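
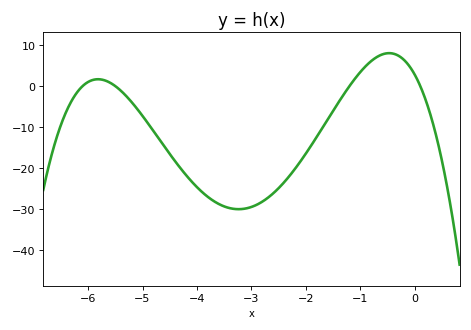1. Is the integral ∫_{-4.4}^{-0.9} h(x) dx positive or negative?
negative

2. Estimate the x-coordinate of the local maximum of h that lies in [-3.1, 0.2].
-0.4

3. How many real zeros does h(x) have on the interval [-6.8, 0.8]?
4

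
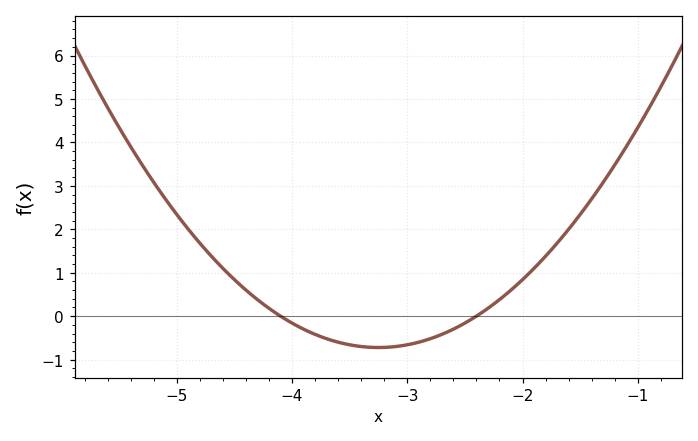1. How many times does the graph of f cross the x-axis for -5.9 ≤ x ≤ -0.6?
2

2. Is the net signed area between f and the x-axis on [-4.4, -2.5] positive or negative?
negative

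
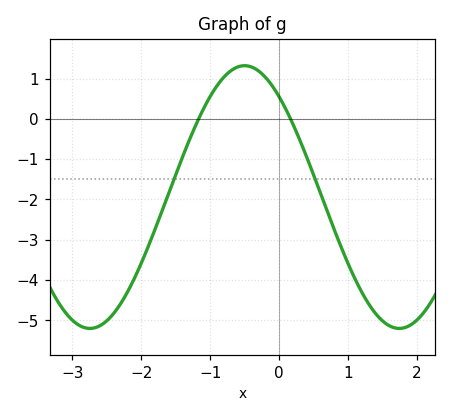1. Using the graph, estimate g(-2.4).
-4.83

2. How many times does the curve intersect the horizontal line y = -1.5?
2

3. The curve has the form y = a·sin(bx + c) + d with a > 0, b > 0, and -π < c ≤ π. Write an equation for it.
y = 3.26sin(1.4x + 2.27) - 1.94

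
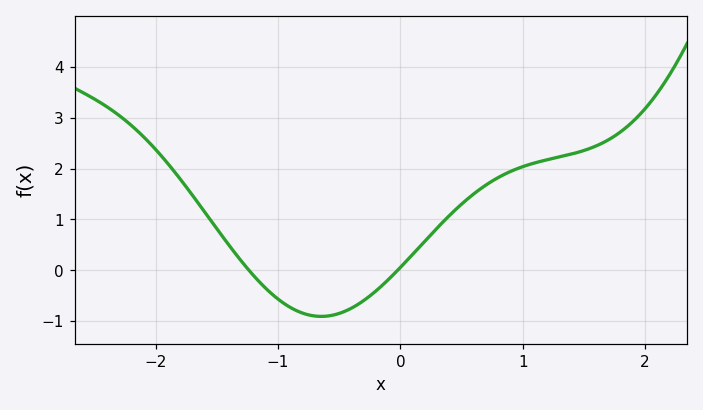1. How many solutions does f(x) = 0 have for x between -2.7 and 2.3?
2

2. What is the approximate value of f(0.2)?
0.572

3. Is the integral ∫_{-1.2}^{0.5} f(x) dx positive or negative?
negative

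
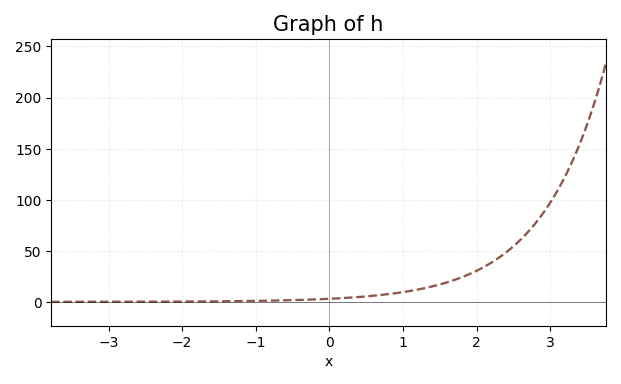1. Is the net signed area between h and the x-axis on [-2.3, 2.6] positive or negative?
positive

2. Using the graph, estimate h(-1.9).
0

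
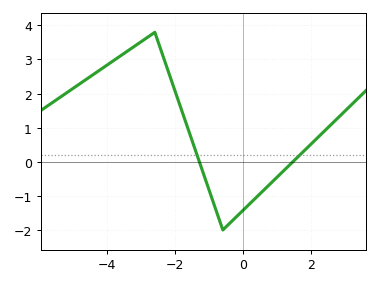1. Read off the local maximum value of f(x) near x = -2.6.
3.8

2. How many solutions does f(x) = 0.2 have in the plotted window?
2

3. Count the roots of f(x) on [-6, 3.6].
2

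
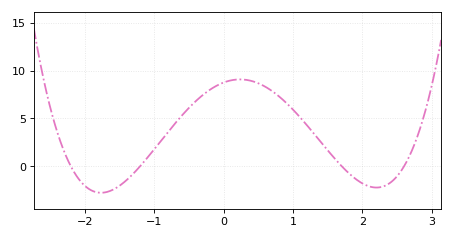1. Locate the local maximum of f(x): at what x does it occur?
0.2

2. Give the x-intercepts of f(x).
-2.2, -1.2, 1.7, 2.6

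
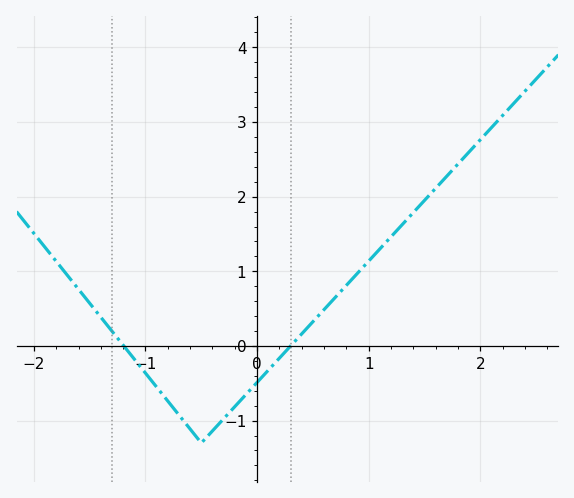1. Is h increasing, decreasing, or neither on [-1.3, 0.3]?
neither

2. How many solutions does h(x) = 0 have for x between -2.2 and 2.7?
2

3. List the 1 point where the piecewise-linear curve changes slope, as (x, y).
(-0.5, -1.3)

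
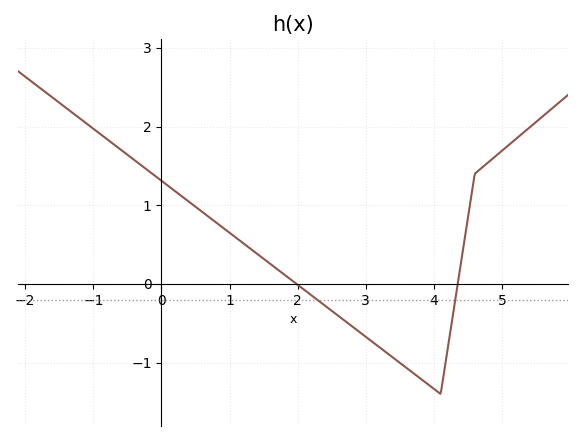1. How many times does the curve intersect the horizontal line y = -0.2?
2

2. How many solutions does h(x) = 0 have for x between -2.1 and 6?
2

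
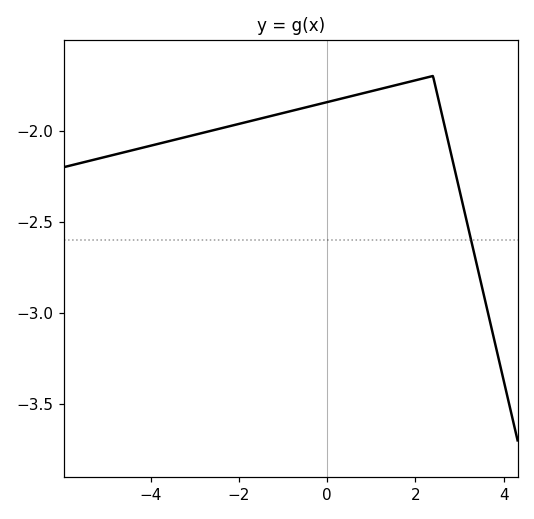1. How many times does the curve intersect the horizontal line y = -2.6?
1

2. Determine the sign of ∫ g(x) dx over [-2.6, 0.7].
negative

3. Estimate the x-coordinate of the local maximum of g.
2.4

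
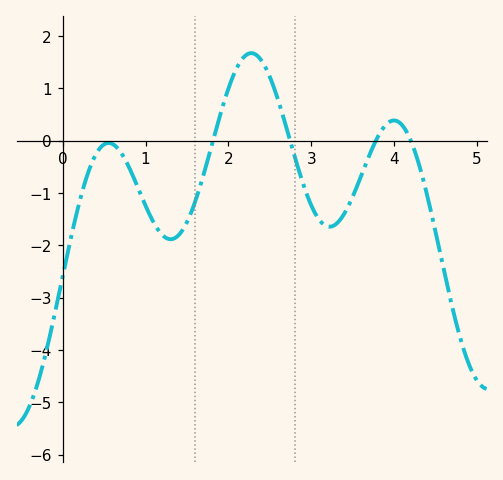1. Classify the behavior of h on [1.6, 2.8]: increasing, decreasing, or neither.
neither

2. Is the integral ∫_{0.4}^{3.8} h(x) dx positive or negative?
negative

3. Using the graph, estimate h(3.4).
-1.39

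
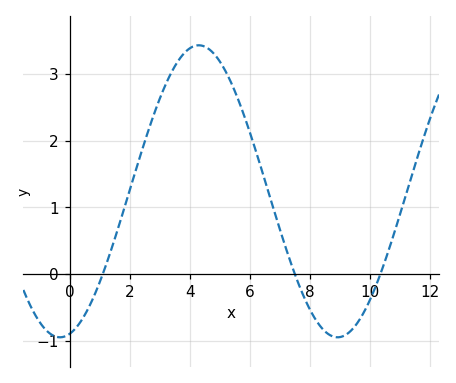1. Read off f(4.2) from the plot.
3.43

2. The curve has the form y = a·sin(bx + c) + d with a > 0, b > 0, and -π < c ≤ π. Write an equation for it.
y = 2.19sin(0.68x - 1.35) + 1.24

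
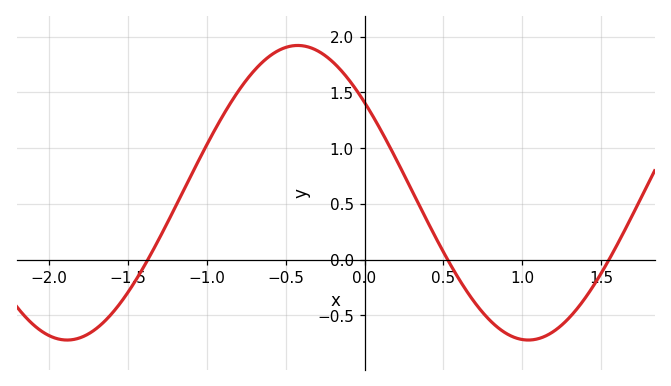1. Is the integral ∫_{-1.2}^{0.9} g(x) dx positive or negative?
positive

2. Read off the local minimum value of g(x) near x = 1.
-0.72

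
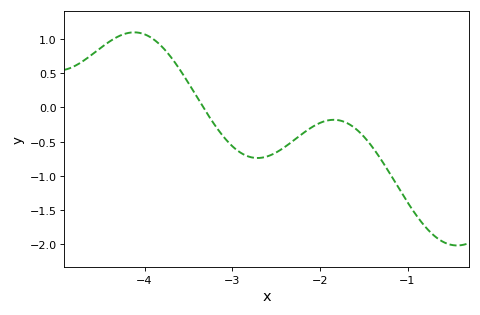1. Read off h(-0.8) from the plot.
-1.75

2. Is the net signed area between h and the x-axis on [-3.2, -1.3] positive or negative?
negative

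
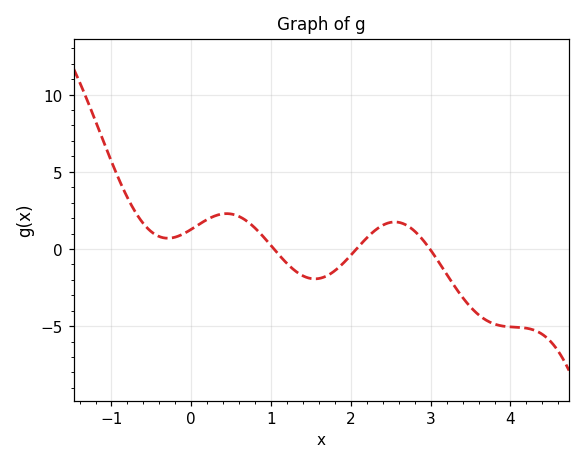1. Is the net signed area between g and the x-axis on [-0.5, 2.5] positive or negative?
positive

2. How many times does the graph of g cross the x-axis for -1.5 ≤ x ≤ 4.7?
3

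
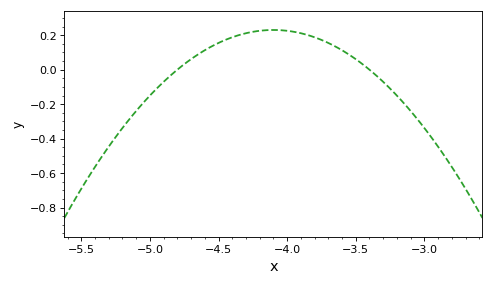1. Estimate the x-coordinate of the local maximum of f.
-4.1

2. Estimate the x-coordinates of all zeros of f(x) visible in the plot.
-4.8, -3.4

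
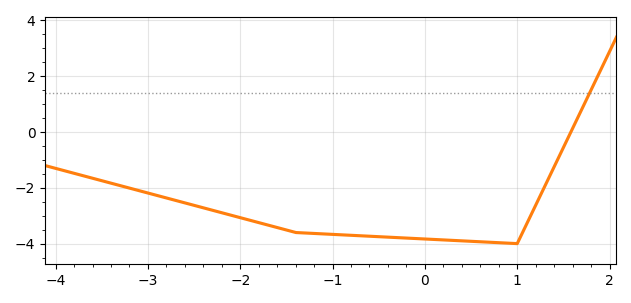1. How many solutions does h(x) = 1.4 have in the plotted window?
1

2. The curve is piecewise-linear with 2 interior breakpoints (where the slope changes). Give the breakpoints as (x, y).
(-1.4, -3.6); (1, -4)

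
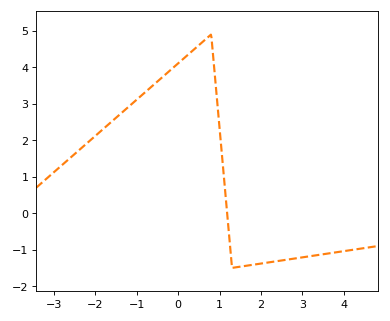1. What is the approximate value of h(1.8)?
-1.41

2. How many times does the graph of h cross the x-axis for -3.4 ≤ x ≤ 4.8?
1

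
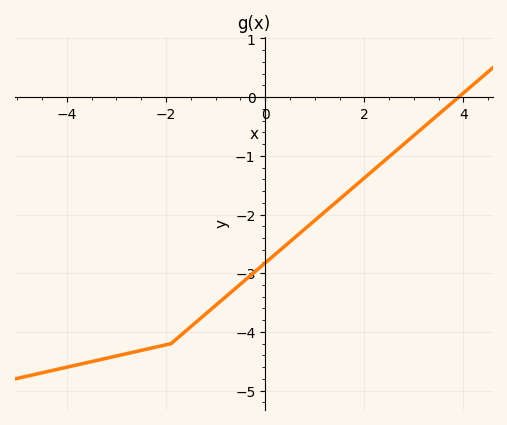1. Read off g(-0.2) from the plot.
-3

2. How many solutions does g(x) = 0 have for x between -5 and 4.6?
1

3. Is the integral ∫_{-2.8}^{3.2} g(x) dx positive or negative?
negative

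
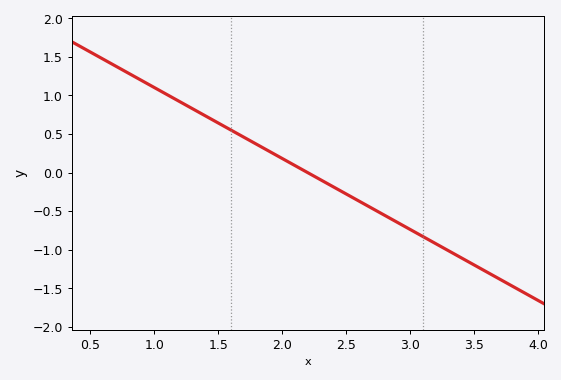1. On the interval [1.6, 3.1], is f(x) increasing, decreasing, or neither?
decreasing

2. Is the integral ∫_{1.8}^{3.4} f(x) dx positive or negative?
negative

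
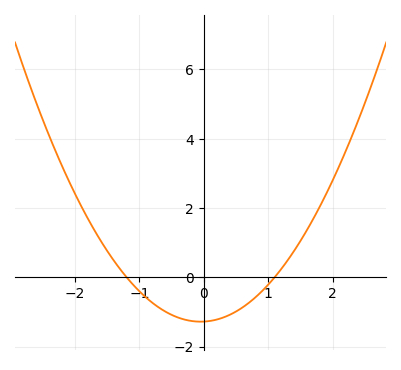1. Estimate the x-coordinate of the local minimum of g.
0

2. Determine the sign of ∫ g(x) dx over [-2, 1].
negative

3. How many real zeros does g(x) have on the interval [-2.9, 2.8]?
2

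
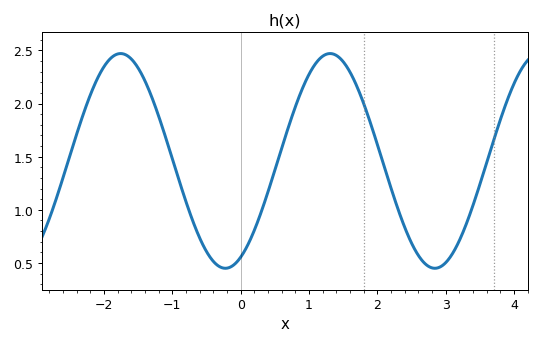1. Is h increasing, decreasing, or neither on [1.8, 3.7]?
neither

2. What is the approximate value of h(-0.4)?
0.5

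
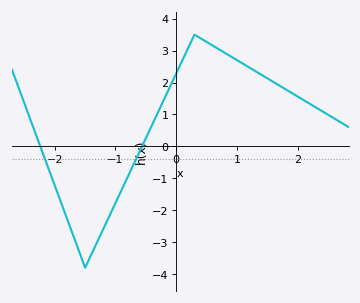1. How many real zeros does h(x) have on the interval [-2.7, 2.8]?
2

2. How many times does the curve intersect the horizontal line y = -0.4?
2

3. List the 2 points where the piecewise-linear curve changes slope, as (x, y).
(-1.5, -3.8); (0.3, 3.5)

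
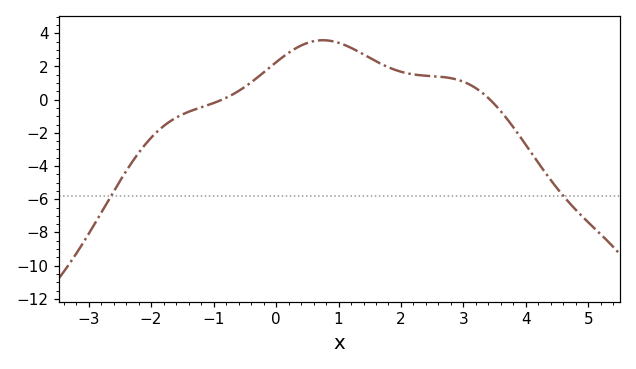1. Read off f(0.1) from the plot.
2.55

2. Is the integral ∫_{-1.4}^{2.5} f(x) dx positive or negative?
positive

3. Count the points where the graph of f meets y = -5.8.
2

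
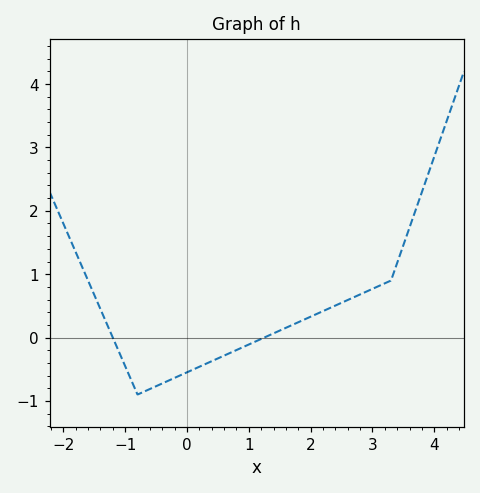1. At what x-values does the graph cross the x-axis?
-1.2, 1.25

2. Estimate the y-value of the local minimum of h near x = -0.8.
-0.899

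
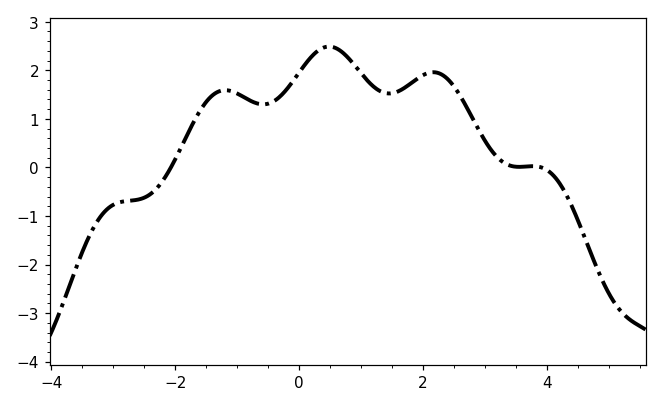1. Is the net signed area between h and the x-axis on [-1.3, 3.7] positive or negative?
positive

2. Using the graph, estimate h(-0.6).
1.3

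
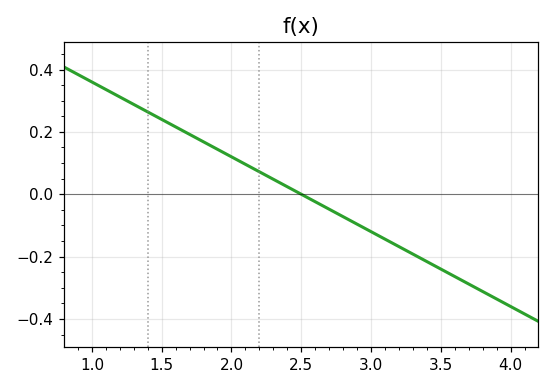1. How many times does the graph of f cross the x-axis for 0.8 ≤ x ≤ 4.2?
1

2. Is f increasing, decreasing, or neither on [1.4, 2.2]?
decreasing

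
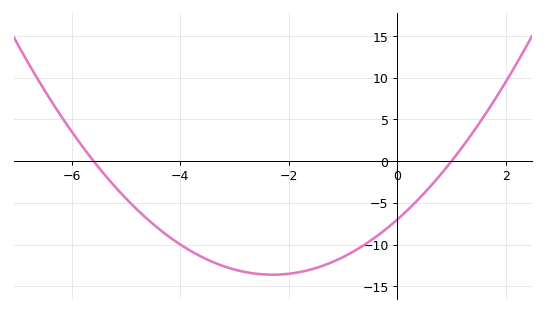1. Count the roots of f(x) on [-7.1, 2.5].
2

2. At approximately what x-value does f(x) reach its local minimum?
-2.2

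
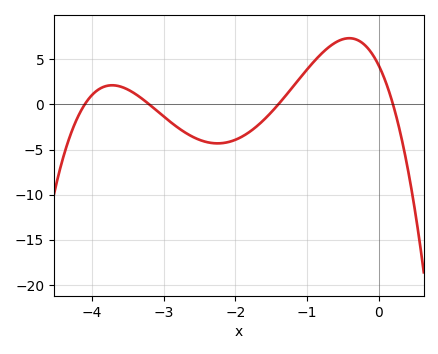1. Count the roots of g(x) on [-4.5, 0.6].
4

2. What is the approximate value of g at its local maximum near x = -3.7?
2.12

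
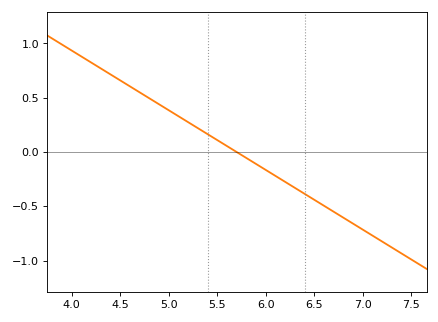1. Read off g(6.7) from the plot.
-0.55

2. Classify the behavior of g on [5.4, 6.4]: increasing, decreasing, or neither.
decreasing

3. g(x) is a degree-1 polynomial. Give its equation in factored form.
y = -0.55(x - 5.7)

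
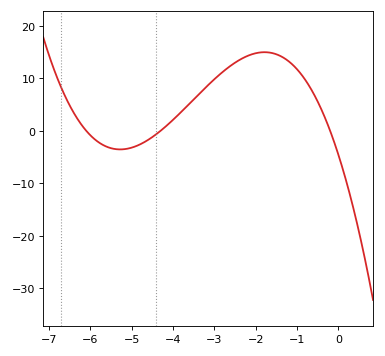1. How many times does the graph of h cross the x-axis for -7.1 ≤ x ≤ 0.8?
3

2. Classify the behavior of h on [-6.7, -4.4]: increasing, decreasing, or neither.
neither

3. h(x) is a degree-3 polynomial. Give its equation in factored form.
y = -0.87(x + 6.1)(x + 4.3)(x + 0.2)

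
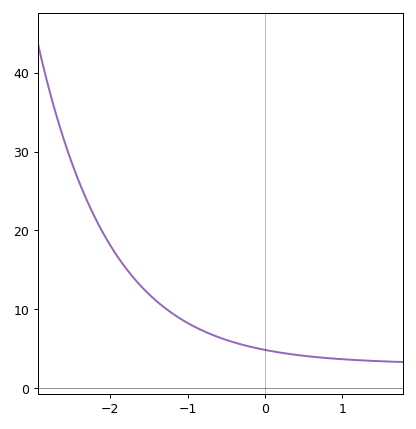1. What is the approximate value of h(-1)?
8.25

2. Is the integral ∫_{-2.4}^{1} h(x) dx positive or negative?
positive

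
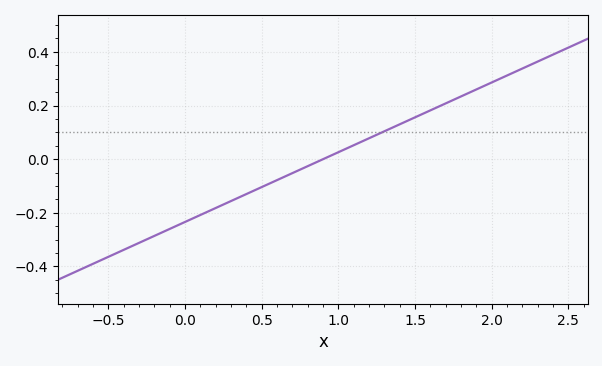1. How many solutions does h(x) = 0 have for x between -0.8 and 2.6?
1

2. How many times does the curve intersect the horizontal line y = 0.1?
1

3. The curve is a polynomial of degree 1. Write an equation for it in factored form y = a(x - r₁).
y = 0.26(x - 0.9)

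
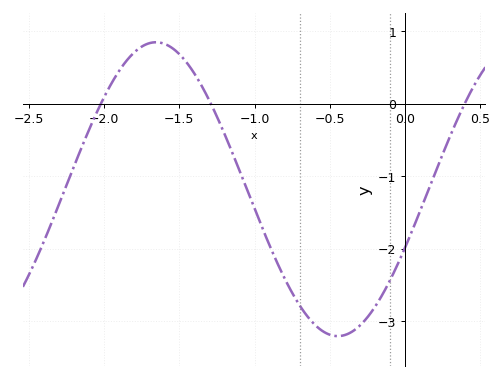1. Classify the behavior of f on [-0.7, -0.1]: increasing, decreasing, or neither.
neither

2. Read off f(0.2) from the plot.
-0.956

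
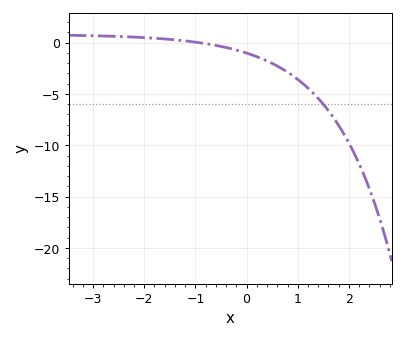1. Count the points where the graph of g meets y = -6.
1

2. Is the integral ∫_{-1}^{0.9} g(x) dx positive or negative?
negative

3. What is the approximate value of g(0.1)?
-1.19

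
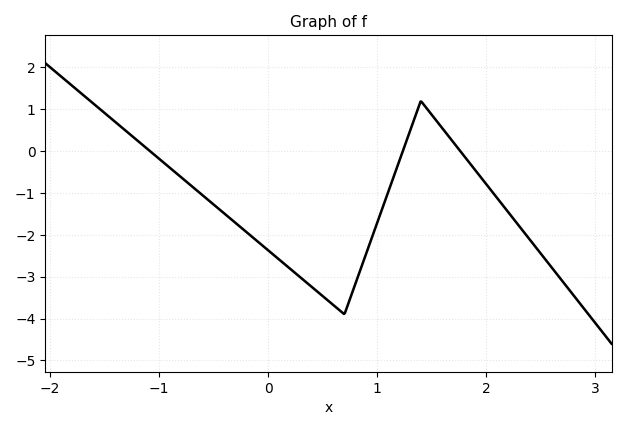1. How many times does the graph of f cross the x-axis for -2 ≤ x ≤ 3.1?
3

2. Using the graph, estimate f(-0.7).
-0.8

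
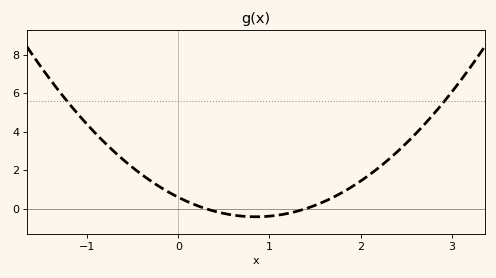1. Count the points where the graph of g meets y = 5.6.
2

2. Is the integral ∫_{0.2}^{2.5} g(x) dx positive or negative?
positive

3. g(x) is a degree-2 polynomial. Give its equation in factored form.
y = 1.4(x - 0.3)(x - 1.4)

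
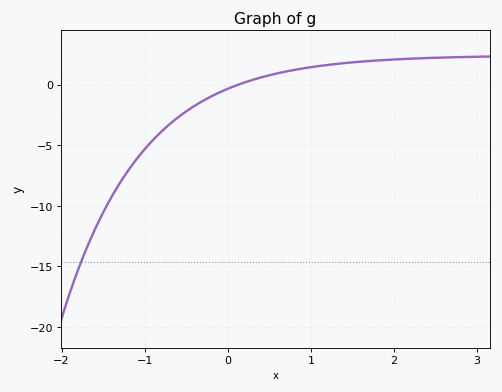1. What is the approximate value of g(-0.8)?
-3.87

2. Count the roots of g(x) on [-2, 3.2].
1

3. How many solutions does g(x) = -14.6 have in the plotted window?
1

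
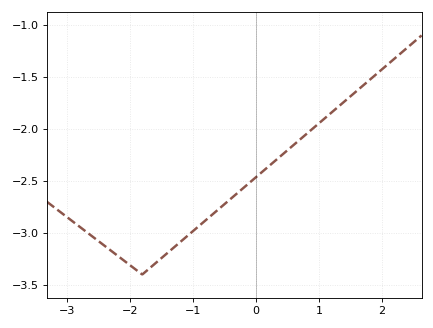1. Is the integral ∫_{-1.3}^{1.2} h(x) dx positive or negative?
negative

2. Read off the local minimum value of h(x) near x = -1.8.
-3.4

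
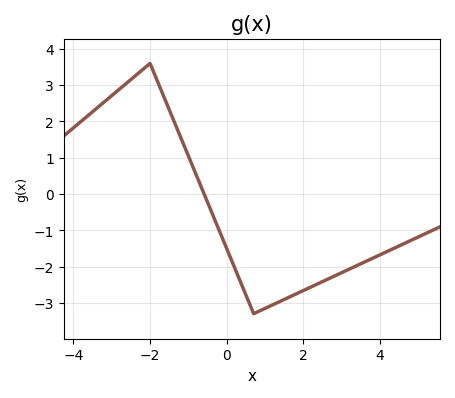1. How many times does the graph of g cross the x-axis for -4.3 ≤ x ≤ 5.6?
1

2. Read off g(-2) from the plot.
3.6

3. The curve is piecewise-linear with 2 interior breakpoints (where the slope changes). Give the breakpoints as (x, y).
(-2, 3.6); (0.7, -3.3)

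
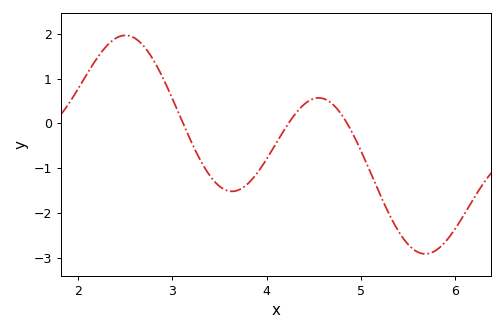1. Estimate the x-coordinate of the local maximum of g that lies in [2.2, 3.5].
2.5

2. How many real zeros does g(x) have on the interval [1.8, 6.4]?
3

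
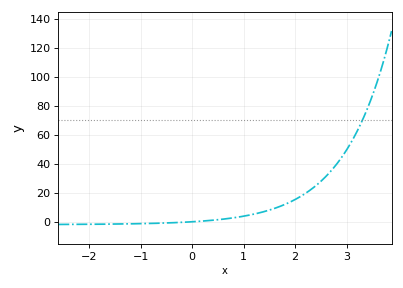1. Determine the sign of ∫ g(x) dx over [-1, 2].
positive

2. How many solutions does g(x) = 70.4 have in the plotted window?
1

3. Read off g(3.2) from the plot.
62.1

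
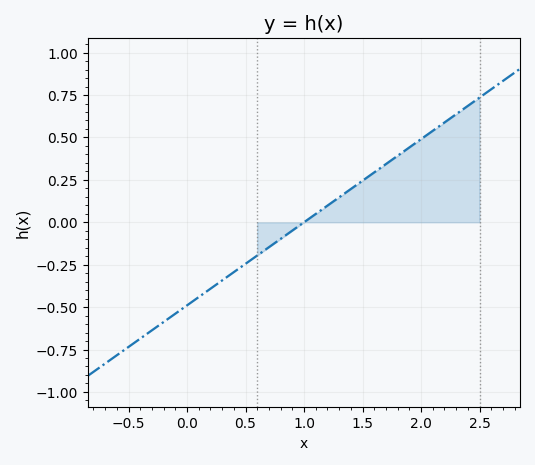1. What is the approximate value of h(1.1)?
0.049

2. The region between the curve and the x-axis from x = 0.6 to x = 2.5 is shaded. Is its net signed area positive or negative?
positive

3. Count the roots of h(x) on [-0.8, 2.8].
1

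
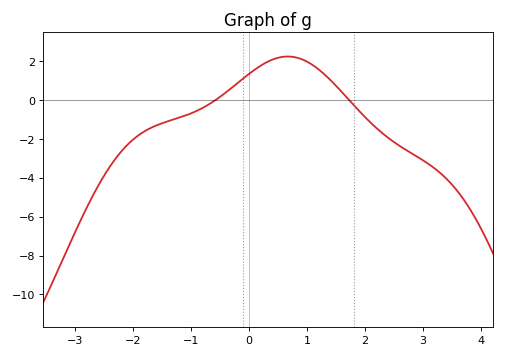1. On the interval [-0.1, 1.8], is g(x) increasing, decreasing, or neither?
neither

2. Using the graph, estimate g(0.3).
1.92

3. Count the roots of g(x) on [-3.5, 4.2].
2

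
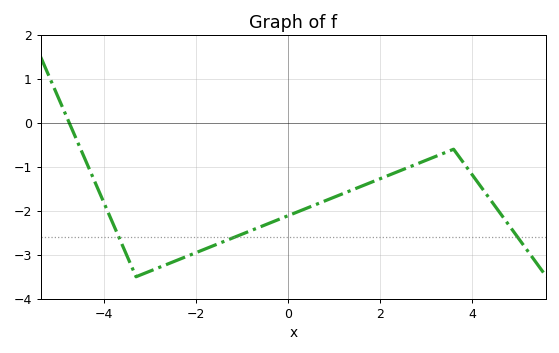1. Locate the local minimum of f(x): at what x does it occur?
-3.3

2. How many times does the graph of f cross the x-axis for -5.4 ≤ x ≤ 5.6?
1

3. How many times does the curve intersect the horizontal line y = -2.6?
3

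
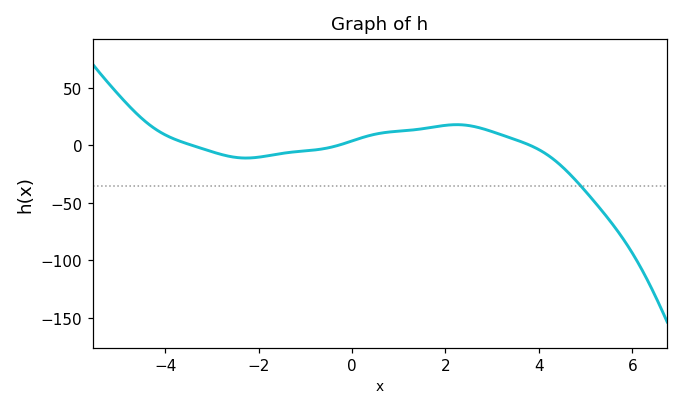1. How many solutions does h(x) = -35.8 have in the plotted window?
1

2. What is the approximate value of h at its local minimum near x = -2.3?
-10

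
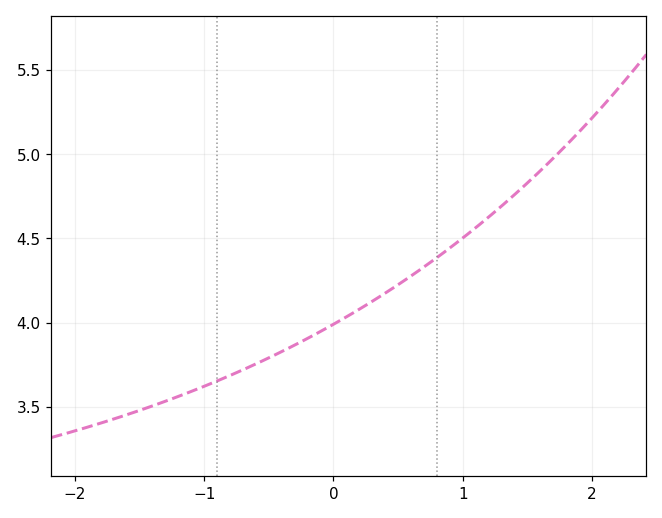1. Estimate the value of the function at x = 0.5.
4.23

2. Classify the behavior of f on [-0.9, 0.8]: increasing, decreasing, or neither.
increasing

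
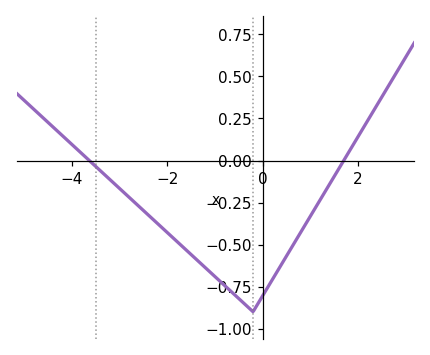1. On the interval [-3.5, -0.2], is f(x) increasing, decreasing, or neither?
decreasing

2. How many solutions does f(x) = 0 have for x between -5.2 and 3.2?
2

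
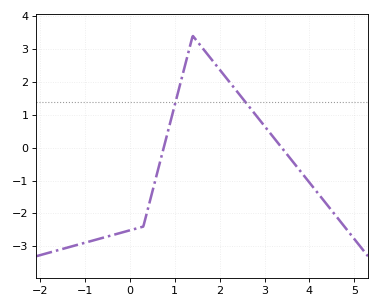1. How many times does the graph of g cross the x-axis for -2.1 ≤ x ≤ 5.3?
2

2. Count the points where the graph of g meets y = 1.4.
2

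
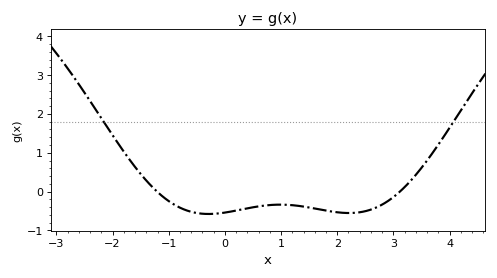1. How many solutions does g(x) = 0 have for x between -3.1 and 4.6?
2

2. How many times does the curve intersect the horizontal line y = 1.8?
2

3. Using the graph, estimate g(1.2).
-0.3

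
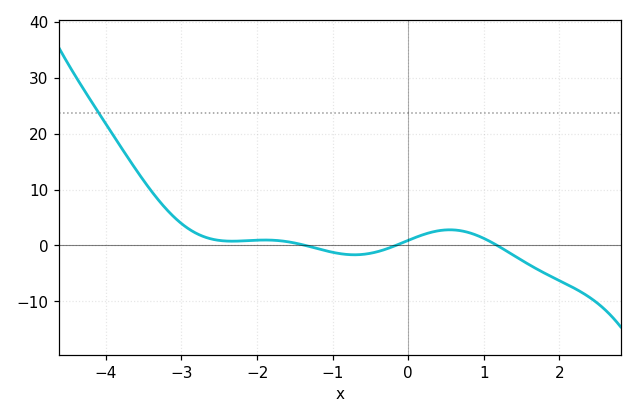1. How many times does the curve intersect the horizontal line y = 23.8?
1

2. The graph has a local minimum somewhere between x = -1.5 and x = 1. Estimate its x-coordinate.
-0.711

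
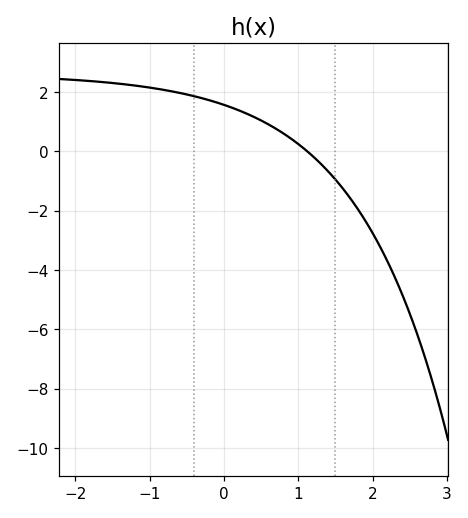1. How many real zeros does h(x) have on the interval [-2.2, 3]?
1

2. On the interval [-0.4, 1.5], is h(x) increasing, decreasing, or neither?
decreasing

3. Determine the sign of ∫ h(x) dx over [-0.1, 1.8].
positive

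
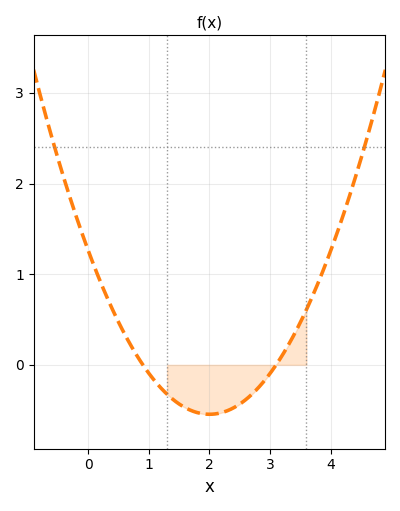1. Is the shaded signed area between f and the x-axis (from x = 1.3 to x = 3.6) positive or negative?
negative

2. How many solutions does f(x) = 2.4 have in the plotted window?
2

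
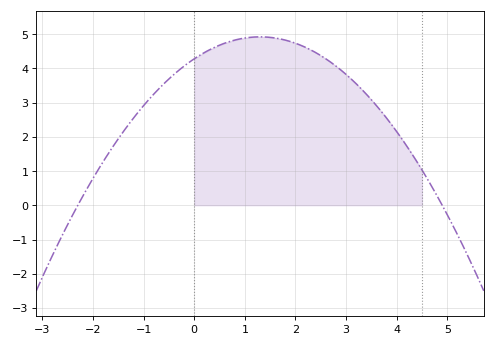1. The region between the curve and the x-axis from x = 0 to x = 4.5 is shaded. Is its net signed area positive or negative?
positive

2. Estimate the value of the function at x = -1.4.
2.15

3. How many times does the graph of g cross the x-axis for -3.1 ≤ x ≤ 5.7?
2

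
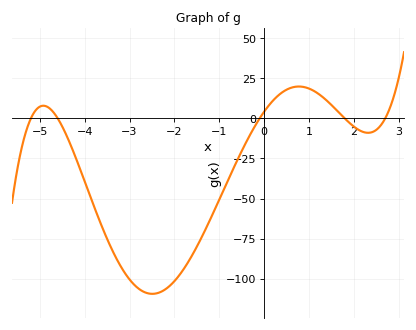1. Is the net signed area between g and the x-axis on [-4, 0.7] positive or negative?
negative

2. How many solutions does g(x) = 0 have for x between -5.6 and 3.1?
5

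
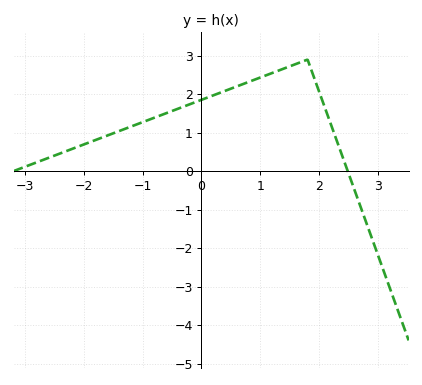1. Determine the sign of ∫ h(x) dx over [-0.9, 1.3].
positive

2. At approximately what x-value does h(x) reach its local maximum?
1.8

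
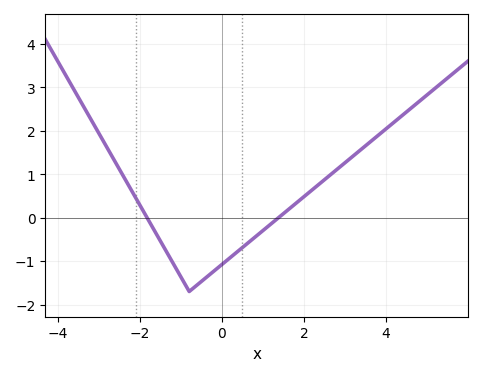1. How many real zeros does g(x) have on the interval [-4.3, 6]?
2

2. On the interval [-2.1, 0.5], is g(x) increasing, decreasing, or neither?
neither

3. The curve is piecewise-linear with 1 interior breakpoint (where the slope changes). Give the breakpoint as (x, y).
(-0.8, -1.7)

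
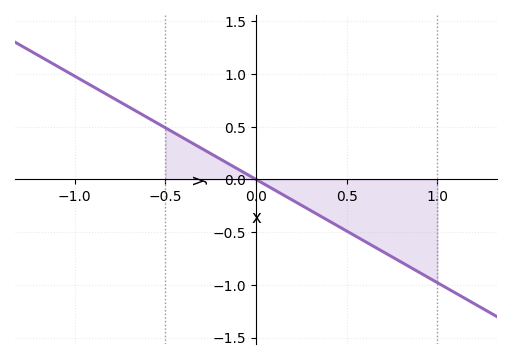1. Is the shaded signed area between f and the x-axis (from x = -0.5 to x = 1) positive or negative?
negative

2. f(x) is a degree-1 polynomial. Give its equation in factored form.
y = -0.98(x - 0)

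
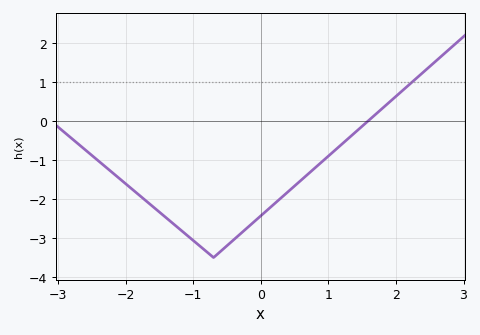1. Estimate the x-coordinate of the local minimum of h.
-0.699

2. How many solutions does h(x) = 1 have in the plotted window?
1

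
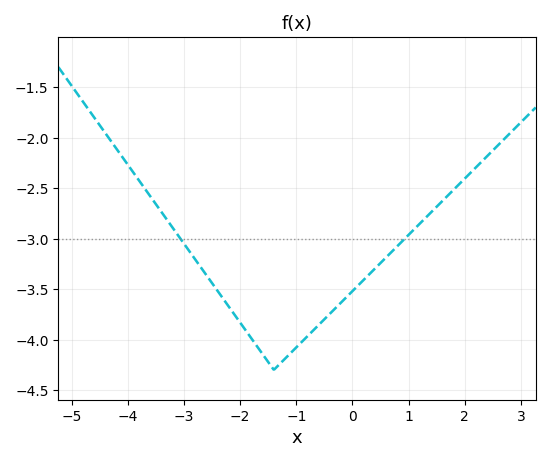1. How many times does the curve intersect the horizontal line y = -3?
2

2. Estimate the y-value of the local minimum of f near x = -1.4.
-4.3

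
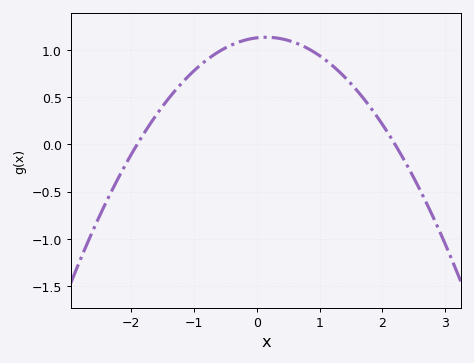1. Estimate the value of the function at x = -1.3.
0.567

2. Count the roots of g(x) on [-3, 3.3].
2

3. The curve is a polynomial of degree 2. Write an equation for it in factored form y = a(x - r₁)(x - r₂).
y = -0.27(x + 1.9)(x - 2.2)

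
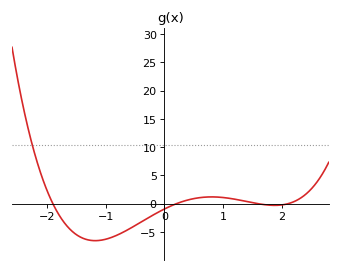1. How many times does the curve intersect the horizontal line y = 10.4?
1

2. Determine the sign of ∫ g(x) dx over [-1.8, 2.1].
negative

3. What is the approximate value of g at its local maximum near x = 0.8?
1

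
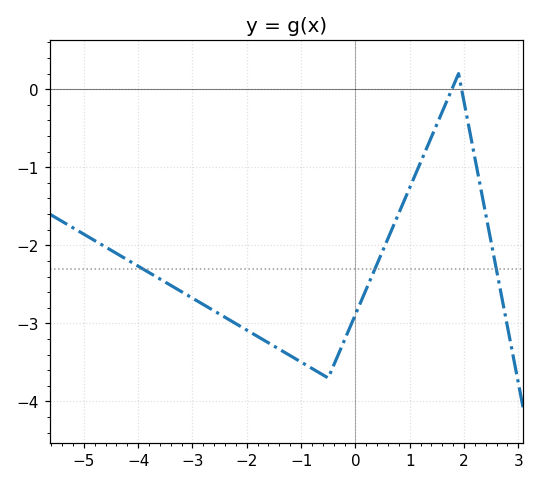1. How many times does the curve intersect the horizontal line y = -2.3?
3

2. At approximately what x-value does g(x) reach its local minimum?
-0.4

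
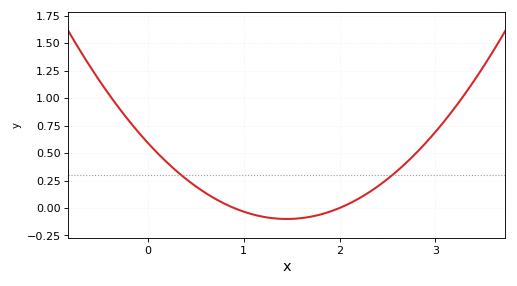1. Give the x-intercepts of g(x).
0.9, 2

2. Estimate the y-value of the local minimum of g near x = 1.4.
-0.1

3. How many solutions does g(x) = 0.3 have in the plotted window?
2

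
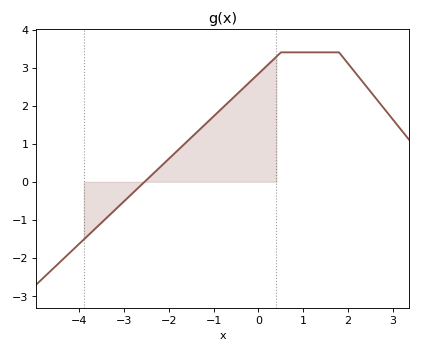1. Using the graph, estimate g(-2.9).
-0.4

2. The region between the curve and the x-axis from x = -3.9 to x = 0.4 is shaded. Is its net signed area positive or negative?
positive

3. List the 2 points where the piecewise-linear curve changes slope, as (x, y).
(0.5, 3.4); (1.8, 3.4)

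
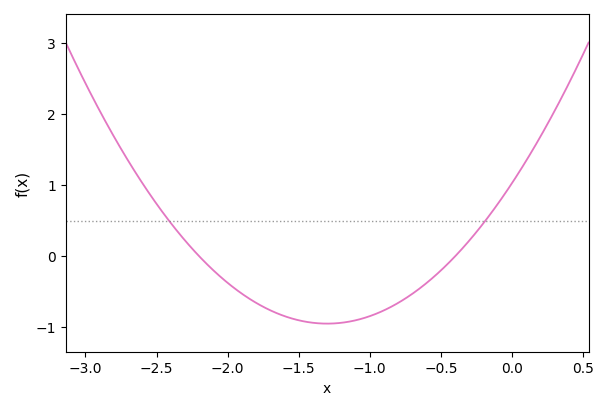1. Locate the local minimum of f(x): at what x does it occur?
-1.3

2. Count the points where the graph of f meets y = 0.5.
2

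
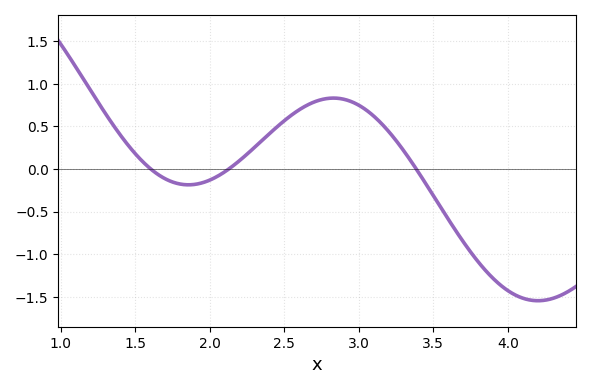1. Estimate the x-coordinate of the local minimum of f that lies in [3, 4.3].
4.2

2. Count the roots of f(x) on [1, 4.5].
3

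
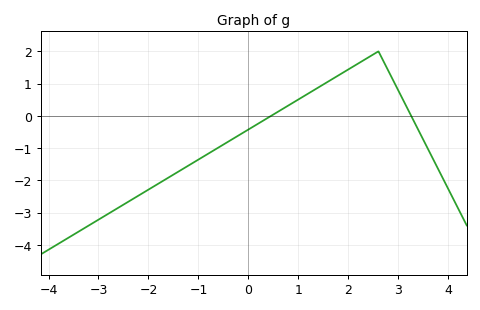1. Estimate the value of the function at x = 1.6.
1.07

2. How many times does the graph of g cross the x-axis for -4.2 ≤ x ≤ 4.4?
2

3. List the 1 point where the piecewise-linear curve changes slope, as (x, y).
(2.6, 2)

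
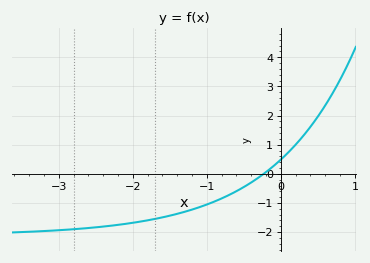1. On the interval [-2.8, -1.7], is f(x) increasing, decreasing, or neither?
increasing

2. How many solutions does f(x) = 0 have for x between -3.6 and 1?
1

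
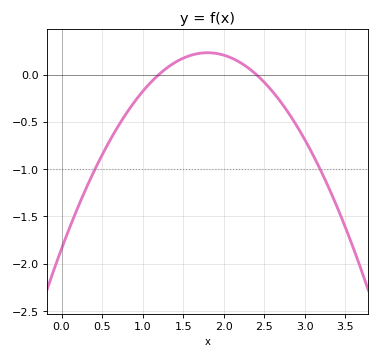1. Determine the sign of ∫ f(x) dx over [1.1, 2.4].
positive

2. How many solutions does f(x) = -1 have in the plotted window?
2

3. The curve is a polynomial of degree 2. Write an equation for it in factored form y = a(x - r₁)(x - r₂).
y = -0.64(x - 1.2)(x - 2.4)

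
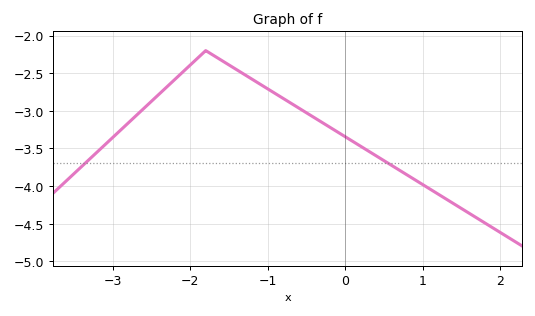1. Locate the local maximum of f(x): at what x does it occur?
-1.8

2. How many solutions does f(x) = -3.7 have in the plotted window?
2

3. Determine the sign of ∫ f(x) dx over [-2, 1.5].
negative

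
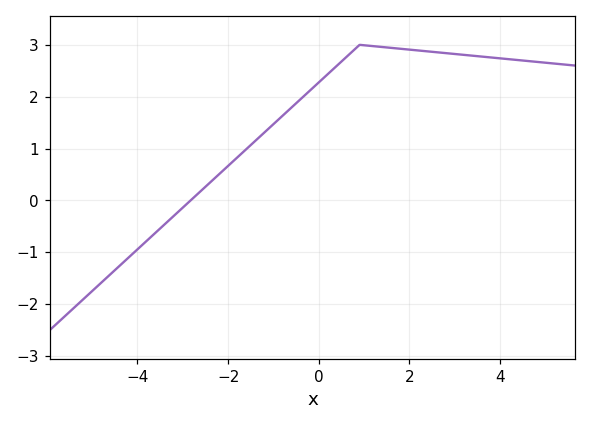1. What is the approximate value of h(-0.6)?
1.8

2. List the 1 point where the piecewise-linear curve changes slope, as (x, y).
(0.9, 3)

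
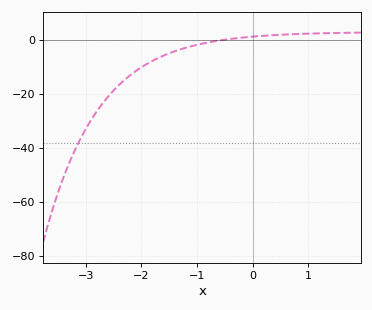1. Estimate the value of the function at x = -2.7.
-24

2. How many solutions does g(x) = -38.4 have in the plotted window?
1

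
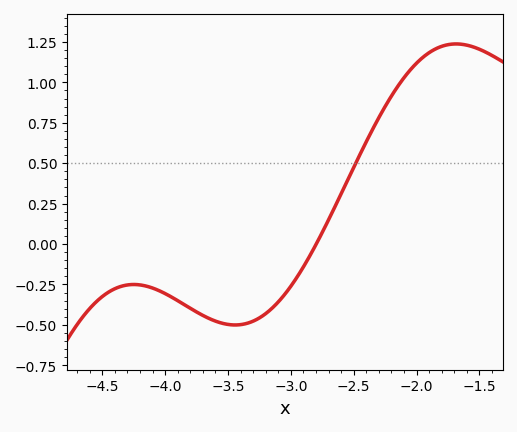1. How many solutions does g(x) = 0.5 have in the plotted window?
1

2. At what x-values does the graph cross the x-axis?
-2.8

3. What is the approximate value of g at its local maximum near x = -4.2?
-0.25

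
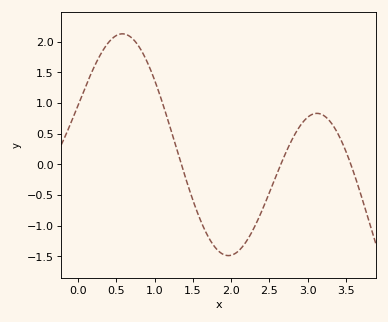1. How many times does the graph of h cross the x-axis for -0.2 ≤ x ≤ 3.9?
3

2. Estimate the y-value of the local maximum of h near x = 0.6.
2.15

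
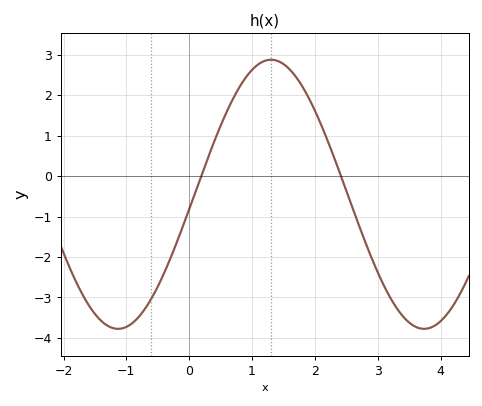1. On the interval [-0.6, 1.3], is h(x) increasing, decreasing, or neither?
increasing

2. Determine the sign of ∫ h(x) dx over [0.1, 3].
positive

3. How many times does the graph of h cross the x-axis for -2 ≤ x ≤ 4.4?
2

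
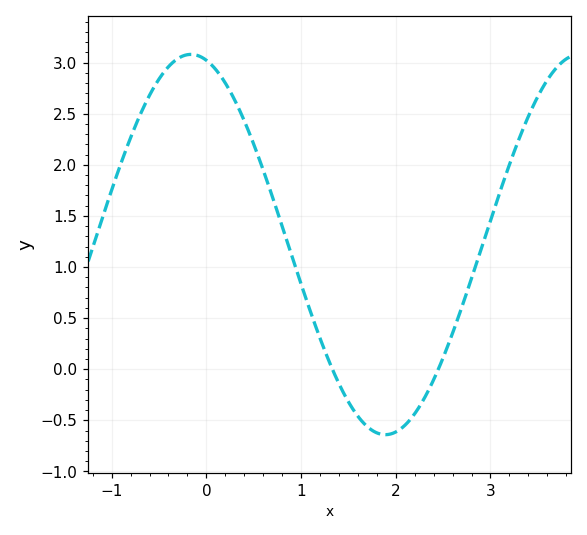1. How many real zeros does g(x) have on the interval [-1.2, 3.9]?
2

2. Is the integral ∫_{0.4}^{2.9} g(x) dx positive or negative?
positive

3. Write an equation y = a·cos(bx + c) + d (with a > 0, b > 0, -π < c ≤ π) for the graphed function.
y = 1.86cos(1.5x + 0.25) + 1.22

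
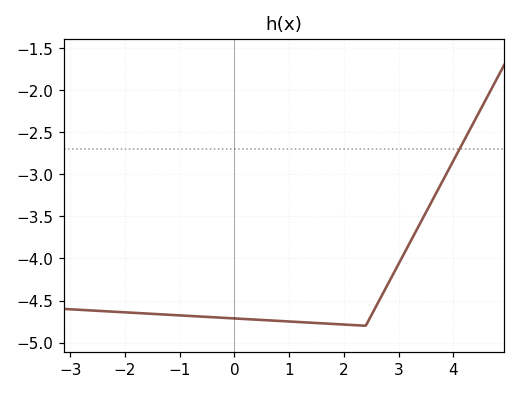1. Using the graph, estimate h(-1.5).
-4.66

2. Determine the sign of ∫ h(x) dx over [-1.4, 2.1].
negative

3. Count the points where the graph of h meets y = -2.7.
1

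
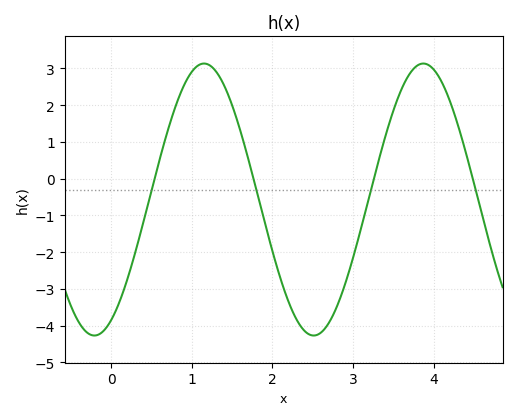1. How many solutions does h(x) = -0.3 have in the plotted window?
4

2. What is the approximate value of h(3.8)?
3.08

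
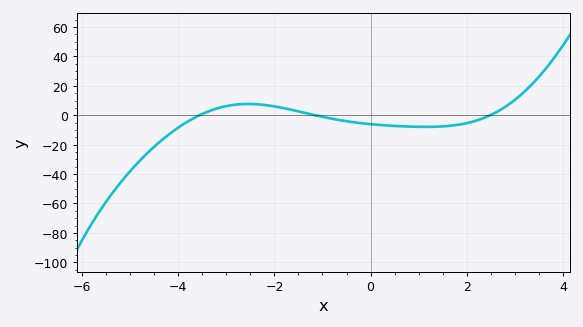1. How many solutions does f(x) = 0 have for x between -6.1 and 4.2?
3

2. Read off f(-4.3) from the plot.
-16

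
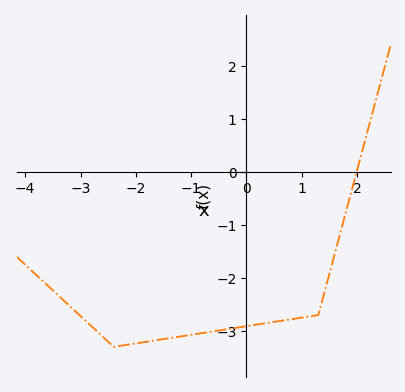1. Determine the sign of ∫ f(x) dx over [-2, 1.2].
negative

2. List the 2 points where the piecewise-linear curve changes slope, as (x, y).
(-2.4, -3.3); (1.3, -2.7)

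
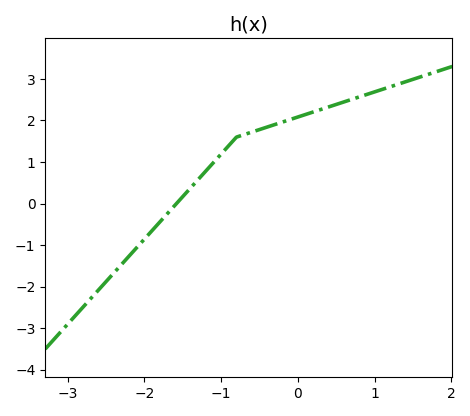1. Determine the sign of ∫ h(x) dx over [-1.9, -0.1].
positive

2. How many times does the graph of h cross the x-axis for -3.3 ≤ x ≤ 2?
1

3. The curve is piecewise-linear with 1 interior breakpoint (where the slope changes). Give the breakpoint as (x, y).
(-0.8, 1.6)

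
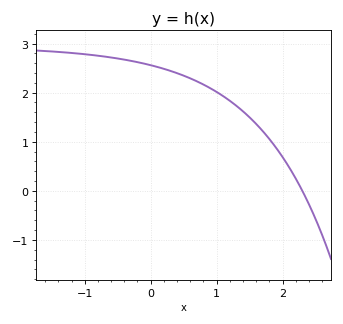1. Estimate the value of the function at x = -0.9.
2.8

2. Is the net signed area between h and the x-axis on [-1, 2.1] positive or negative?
positive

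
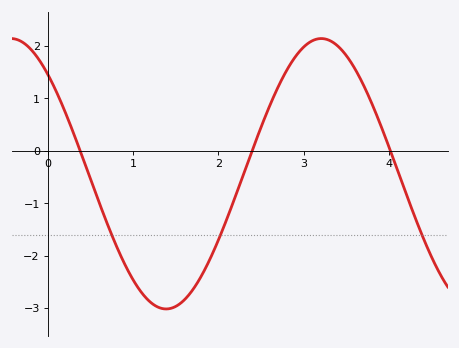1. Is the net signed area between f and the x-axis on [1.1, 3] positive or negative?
negative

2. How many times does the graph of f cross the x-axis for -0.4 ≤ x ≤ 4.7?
3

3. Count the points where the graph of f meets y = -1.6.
3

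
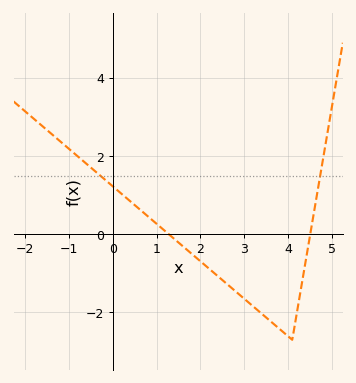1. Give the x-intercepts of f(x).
1.28, 4.51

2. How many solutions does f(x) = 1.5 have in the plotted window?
2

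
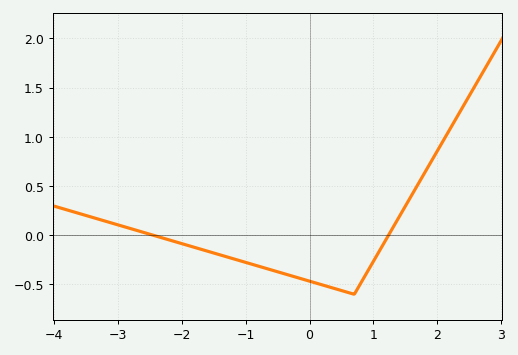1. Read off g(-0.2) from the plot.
-0.45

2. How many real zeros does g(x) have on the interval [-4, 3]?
2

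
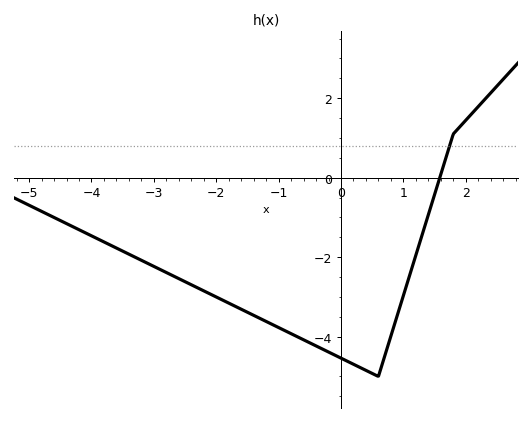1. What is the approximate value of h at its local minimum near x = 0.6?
-5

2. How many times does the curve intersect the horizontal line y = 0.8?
1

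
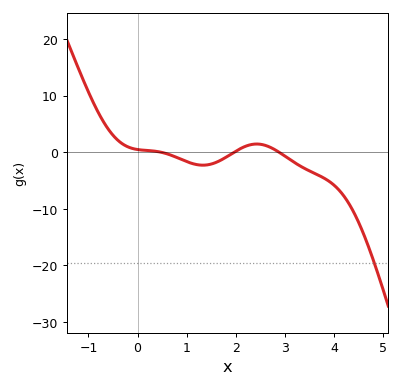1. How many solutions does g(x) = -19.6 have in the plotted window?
1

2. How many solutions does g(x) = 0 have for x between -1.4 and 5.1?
3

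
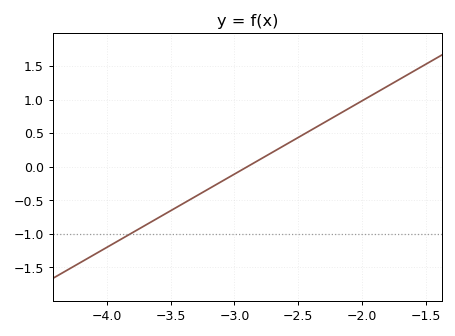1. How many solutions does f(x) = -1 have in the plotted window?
1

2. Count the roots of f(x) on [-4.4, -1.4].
1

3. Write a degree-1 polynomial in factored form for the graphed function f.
y = 1.09(x + 2.9)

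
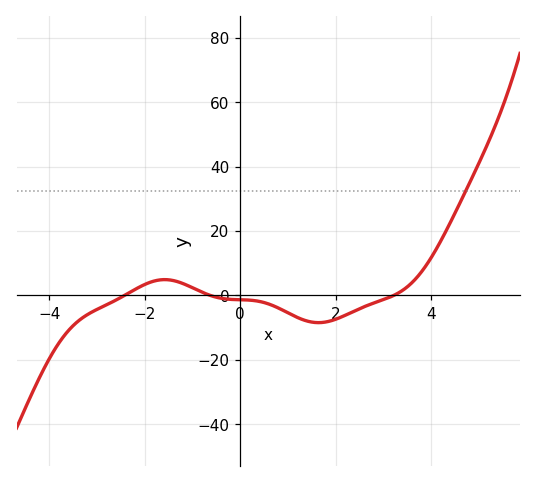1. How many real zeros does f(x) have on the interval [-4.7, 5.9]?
3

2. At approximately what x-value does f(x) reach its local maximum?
-1.6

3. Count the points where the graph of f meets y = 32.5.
1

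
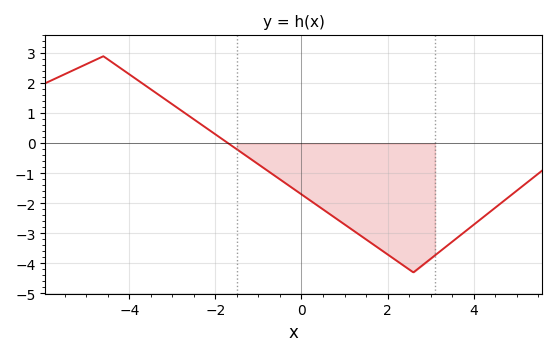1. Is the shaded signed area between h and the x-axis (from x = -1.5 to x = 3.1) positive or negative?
negative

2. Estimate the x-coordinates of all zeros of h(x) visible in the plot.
-1.6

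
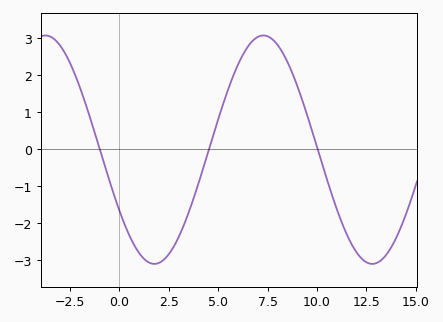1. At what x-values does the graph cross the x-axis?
-1, 4.5, 10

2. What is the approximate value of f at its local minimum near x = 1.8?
-3.1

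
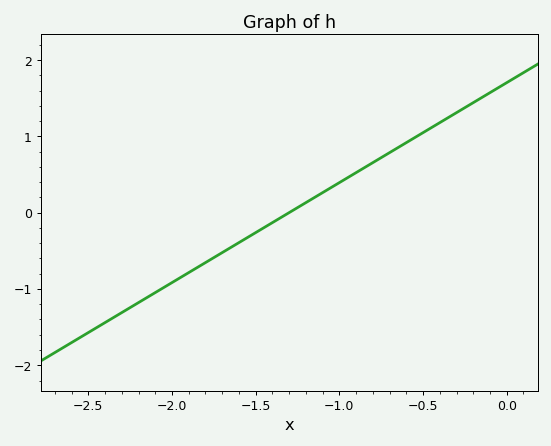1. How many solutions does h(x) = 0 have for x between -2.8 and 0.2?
1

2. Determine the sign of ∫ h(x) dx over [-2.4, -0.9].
negative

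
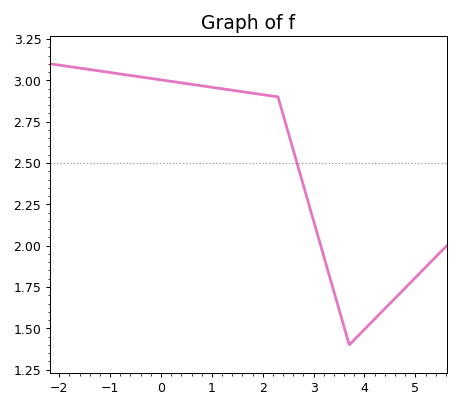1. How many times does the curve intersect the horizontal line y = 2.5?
1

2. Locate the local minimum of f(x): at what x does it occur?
3.7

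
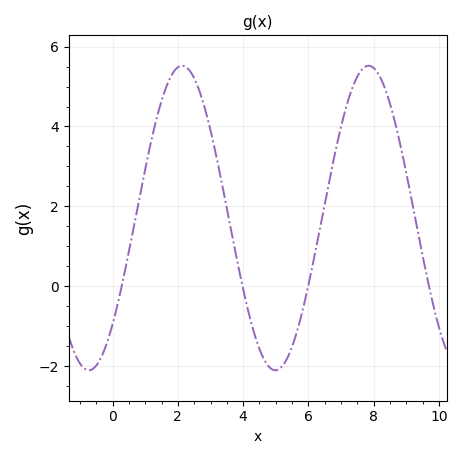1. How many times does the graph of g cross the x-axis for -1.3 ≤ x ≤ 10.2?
4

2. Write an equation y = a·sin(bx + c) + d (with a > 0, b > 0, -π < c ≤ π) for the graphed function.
y = 3.81sin(1.1x - 0.77) + 1.71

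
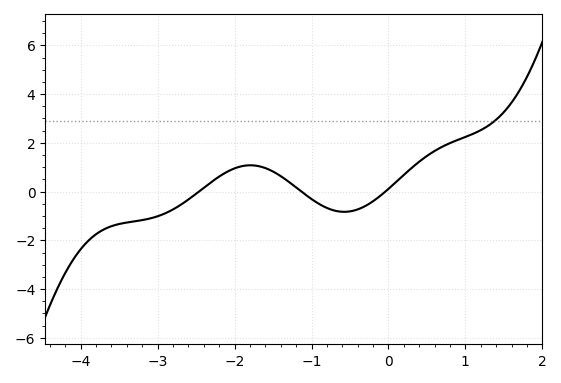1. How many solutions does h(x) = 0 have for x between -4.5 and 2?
3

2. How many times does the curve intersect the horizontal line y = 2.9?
1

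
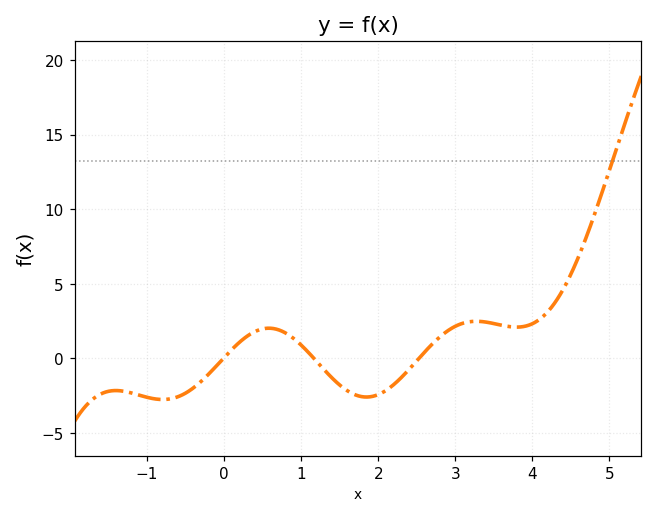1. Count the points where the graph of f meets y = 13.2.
1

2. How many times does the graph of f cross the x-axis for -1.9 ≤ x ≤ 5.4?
3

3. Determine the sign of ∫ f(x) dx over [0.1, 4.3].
positive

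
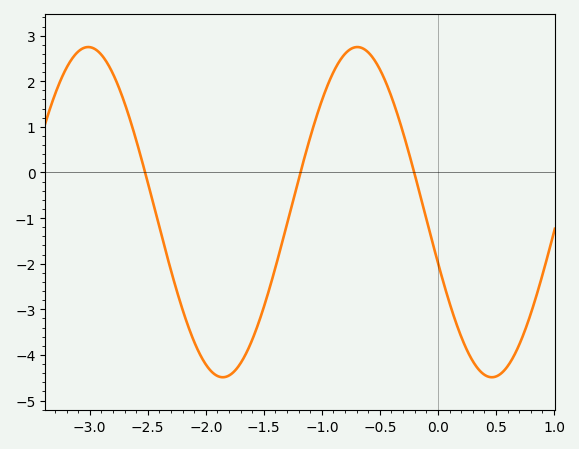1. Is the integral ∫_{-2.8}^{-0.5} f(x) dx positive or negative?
negative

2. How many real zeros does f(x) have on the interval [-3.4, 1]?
3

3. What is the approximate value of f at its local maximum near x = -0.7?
2.75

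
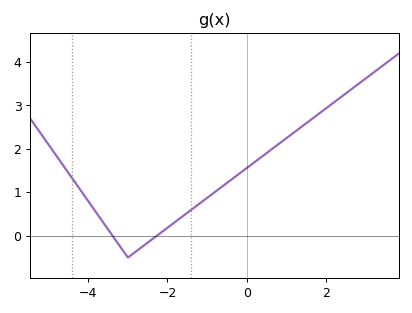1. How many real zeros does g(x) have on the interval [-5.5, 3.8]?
2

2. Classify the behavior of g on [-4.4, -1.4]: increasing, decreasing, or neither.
neither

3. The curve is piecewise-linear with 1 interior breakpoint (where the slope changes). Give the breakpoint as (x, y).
(-3, -0.5)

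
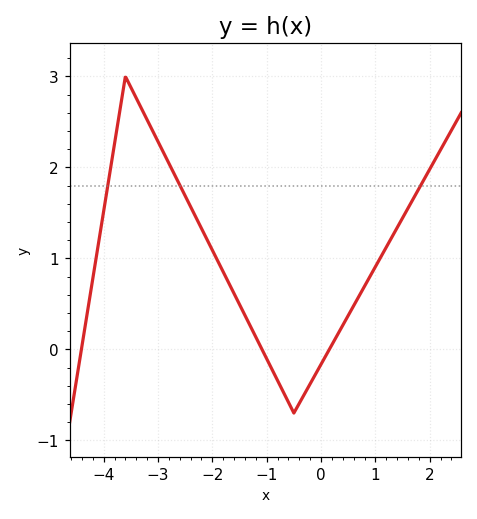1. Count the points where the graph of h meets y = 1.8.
3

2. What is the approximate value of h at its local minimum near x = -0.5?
-0.7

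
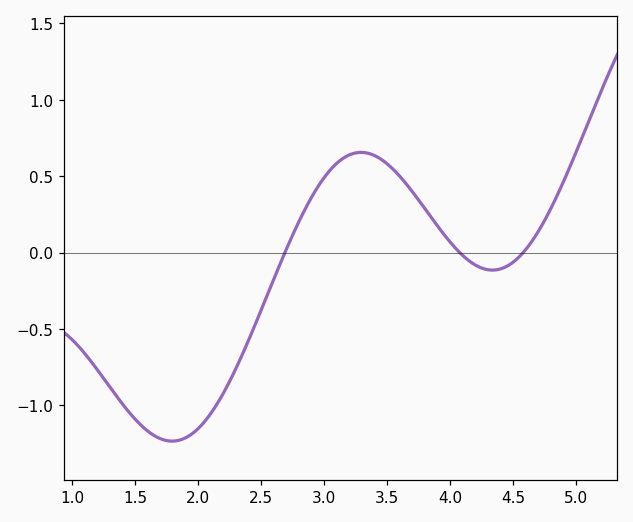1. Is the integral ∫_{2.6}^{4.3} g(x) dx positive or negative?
positive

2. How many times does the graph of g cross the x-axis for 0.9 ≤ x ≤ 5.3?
3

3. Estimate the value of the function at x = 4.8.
0.3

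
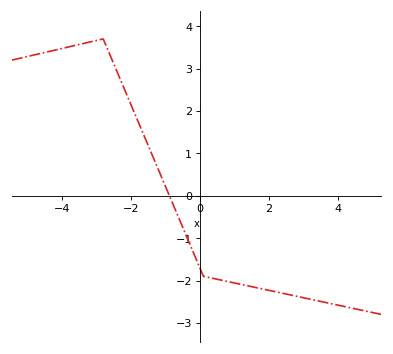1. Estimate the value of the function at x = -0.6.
-0.5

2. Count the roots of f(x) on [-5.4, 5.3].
1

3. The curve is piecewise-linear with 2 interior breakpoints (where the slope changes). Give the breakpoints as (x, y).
(-2.8, 3.7); (0.1, -1.9)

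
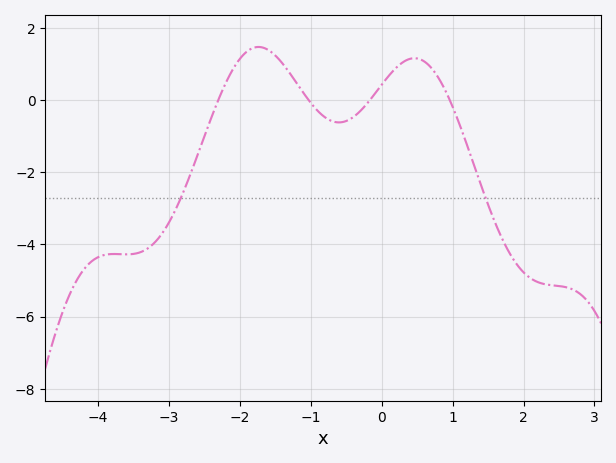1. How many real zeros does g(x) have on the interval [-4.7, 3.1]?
4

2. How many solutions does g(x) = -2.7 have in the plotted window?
2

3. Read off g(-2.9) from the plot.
-3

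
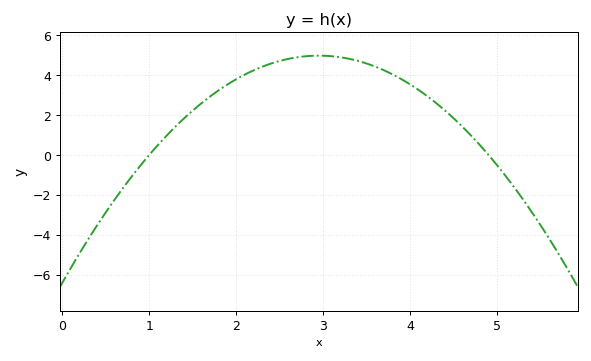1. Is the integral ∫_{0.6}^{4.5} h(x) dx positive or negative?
positive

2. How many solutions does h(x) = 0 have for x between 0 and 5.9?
2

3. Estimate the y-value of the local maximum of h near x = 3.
5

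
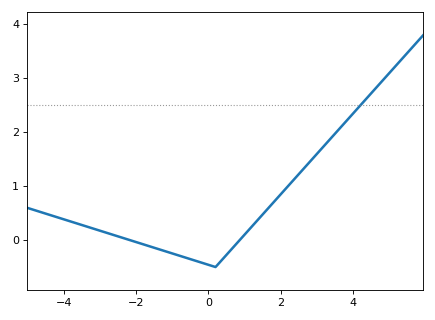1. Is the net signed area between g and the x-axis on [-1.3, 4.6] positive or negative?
positive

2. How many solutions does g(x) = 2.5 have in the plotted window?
1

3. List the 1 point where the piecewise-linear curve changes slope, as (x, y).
(0.2, -0.5)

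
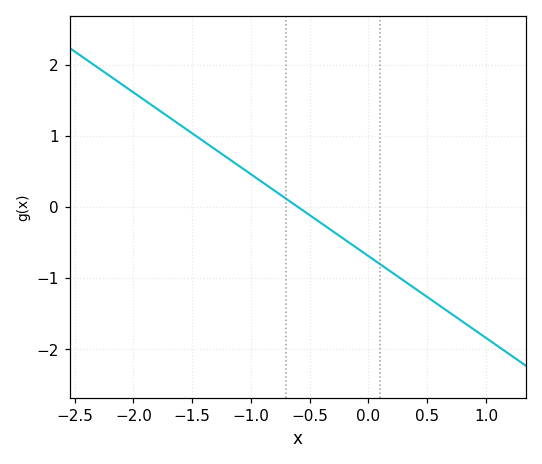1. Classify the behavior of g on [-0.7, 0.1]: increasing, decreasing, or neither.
decreasing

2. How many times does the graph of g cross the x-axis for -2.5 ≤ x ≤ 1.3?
1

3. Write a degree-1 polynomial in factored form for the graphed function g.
y = -1.15(x + 0.6)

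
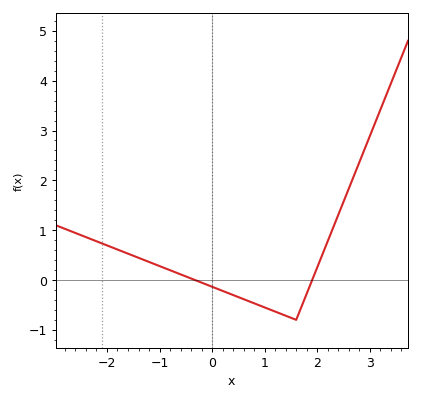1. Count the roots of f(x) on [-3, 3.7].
2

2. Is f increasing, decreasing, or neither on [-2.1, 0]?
decreasing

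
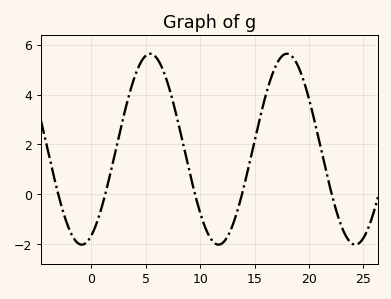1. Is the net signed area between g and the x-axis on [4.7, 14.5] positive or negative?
positive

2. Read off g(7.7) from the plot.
3.4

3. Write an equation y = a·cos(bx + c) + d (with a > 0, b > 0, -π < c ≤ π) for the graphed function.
y = 3.83cos(0.5x - 2.7) + 1.81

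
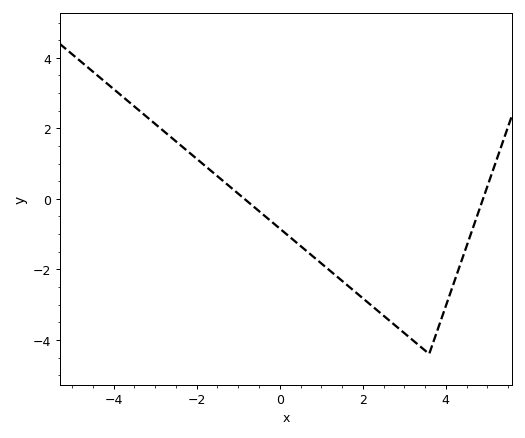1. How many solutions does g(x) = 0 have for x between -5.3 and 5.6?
2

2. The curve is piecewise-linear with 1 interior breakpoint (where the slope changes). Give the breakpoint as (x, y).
(3.6, -4.4)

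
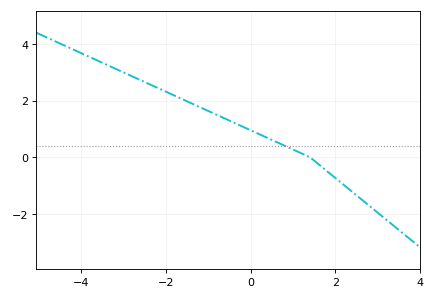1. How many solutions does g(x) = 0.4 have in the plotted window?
1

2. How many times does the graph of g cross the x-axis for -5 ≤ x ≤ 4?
1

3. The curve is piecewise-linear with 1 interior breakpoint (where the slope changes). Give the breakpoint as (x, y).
(1.4, 0)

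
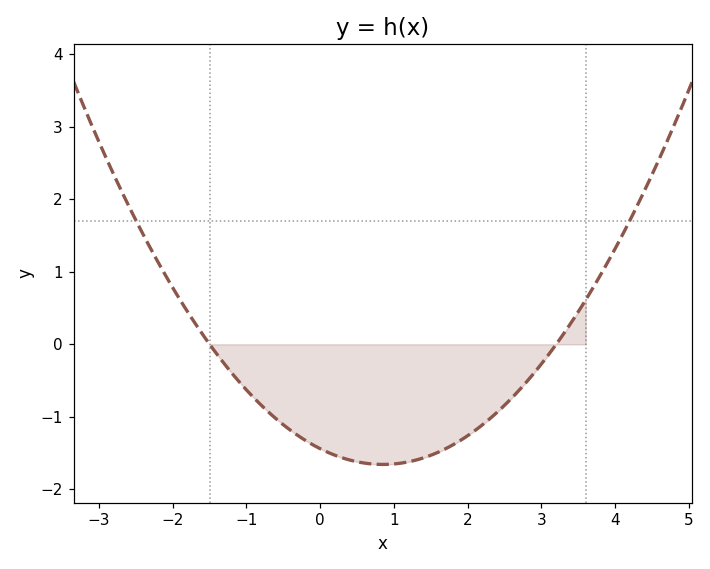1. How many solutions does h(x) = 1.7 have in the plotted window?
2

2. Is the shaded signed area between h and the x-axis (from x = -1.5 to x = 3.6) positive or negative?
negative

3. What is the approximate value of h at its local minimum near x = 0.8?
-1.66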